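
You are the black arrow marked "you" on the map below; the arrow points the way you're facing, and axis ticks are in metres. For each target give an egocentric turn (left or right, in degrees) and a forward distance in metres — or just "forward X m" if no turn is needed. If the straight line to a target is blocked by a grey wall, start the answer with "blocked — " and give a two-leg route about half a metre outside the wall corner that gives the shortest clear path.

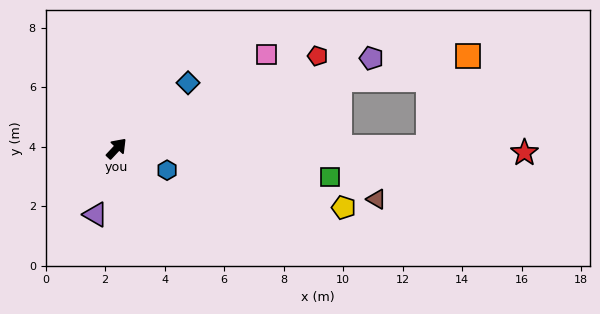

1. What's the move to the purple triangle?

turn right 155°, forward 2.3 m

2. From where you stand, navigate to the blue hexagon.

turn right 70°, forward 1.8 m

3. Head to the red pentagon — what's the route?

turn right 22°, forward 7.4 m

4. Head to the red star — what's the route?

turn right 47°, forward 13.7 m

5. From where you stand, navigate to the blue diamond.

turn right 4°, forward 3.3 m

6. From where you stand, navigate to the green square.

turn right 55°, forward 7.2 m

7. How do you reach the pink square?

turn right 15°, forward 5.9 m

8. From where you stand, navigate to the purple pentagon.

turn right 27°, forward 9.1 m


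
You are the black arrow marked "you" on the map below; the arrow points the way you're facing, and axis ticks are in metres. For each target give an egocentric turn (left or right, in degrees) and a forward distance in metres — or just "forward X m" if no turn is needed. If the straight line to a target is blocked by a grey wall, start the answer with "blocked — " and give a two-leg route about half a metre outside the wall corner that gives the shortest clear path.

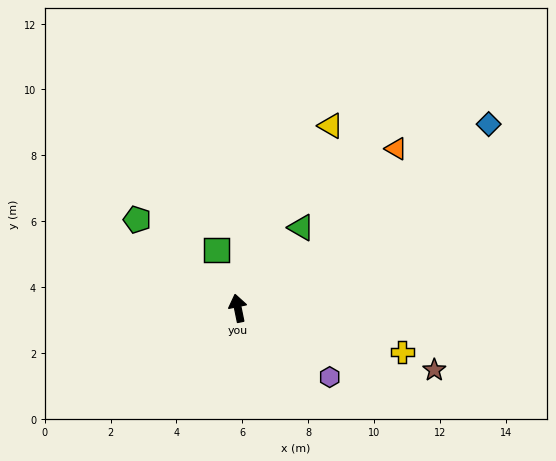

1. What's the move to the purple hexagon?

turn right 138°, forward 3.5 m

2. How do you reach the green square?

turn left 9°, forward 1.9 m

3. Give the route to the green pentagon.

turn left 37°, forward 4.1 m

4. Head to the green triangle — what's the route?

turn right 50°, forward 3.1 m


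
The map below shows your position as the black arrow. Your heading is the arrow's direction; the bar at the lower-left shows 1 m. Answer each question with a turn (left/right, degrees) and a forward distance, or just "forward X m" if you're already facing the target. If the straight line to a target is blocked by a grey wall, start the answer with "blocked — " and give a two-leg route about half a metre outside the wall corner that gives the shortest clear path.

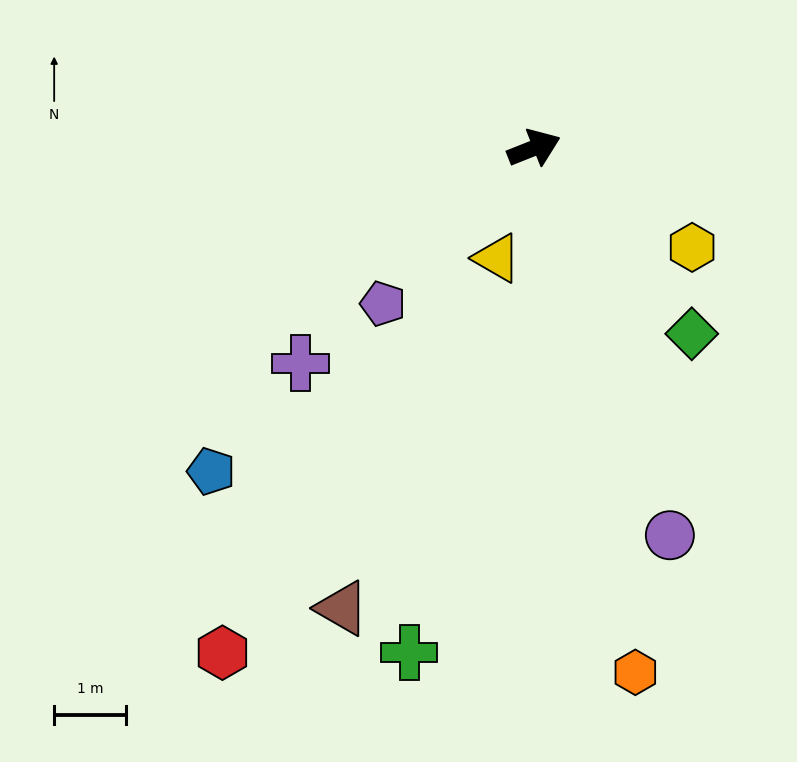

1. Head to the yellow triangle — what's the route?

turn right 130°, forward 1.6 m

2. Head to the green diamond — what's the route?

turn right 71°, forward 3.4 m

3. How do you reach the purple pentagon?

turn right 156°, forward 3.0 m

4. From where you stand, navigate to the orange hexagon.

turn right 101°, forward 7.4 m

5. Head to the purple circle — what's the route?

turn right 92°, forward 5.7 m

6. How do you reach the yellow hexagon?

turn right 54°, forward 2.6 m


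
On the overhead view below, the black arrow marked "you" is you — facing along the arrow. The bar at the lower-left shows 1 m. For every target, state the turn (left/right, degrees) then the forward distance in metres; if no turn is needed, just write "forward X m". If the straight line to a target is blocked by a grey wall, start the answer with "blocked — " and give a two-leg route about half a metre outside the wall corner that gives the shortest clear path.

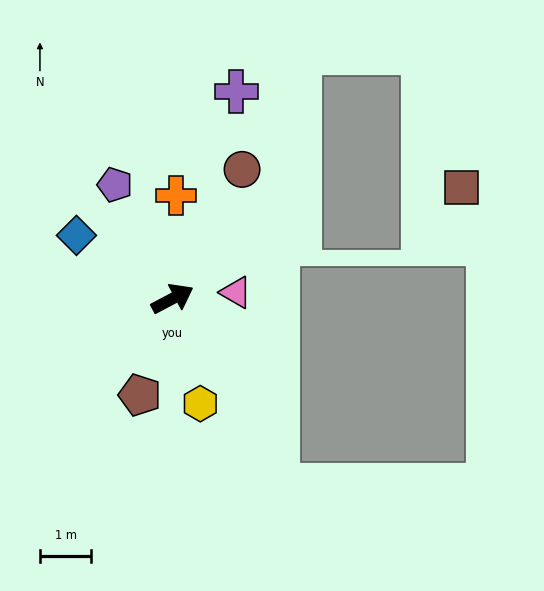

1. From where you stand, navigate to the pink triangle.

turn right 22°, forward 1.2 m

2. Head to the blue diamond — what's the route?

turn left 119°, forward 2.2 m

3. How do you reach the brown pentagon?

turn right 137°, forward 2.0 m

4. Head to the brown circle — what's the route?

turn left 34°, forward 2.9 m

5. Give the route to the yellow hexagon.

turn right 103°, forward 2.1 m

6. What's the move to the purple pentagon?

turn left 89°, forward 2.5 m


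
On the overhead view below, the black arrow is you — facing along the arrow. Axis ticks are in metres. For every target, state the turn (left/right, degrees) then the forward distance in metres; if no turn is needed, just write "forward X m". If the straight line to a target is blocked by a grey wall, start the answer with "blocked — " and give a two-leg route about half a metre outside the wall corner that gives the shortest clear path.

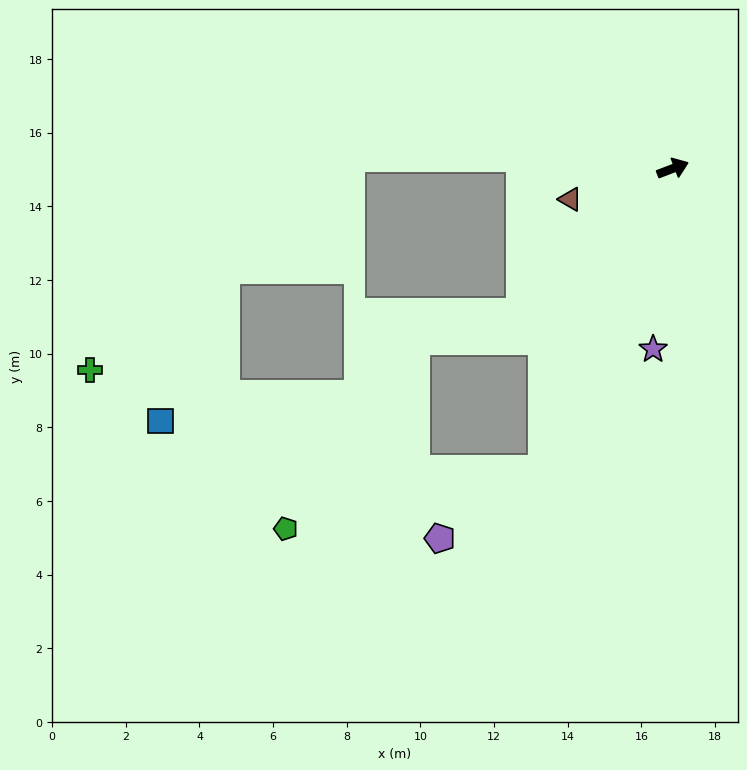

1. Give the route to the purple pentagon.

blocked — turn right 134°, forward 8.9 m, then turn right 34°, forward 3.4 m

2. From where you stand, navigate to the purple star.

turn right 117°, forward 4.9 m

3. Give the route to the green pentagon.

blocked — turn right 134°, forward 8.9 m, then turn right 54°, forward 7.2 m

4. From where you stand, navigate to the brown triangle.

turn left 176°, forward 2.9 m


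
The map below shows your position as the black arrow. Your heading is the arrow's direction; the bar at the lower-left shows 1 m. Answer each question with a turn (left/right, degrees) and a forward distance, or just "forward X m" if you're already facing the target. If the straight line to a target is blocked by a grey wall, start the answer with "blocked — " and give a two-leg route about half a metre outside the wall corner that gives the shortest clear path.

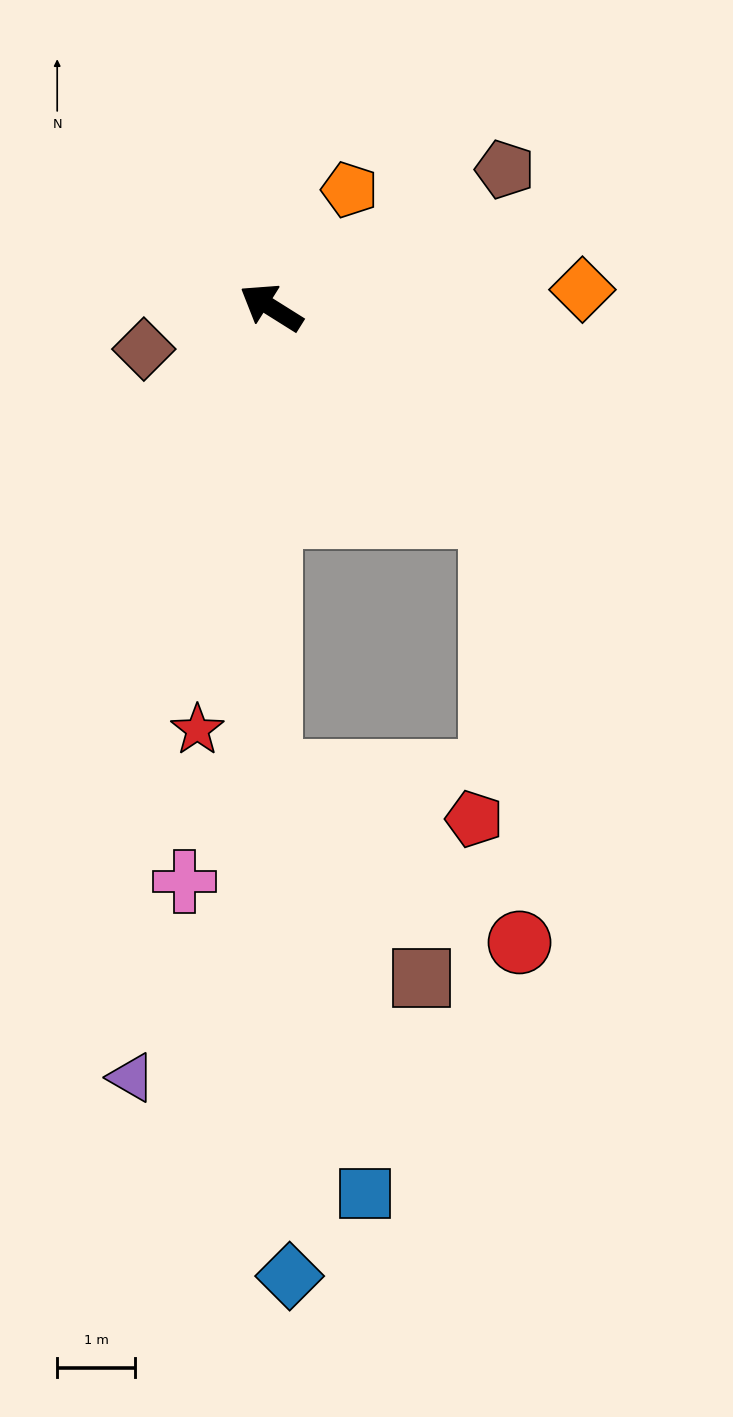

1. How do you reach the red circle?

blocked — turn left 122°, forward 6.0 m, then turn left 56°, forward 3.9 m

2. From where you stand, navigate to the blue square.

blocked — turn left 122°, forward 6.0 m, then turn left 13°, forward 5.5 m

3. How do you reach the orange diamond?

turn right 145°, forward 4.0 m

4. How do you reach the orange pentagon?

turn right 92°, forward 1.8 m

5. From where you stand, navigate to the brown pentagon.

turn right 117°, forward 3.5 m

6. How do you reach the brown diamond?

turn left 50°, forward 1.7 m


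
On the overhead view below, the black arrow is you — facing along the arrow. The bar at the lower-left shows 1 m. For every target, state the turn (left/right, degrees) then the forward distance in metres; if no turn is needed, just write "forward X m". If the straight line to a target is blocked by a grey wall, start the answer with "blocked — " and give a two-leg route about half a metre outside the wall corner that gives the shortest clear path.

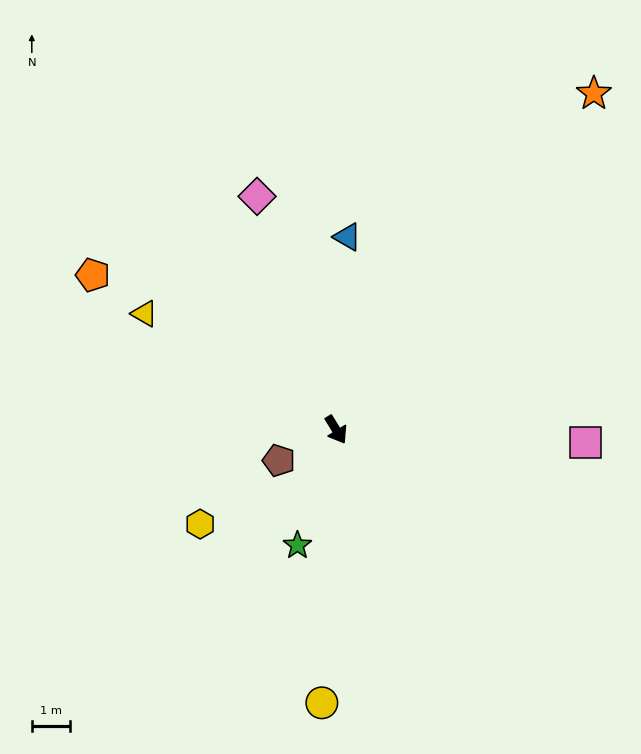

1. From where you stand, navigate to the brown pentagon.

turn right 93°, forward 1.7 m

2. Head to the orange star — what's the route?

turn left 111°, forward 11.2 m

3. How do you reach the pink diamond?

turn left 167°, forward 6.5 m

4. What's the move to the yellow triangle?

turn right 153°, forward 5.9 m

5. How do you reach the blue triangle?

turn left 145°, forward 5.1 m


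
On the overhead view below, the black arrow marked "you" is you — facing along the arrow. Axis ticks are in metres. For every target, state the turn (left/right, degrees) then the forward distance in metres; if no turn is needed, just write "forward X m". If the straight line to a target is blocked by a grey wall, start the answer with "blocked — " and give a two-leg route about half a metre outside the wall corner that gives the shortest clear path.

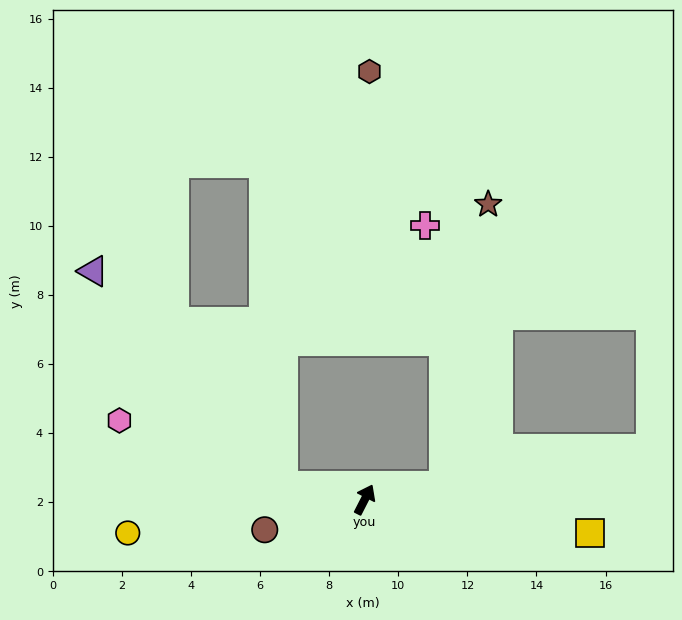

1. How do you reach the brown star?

blocked — turn right 53°, forward 2.3 m, then turn left 71°, forward 8.2 m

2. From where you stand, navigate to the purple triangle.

blocked — turn left 107°, forward 2.4 m, then turn right 38°, forward 8.3 m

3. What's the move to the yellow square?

turn right 71°, forward 6.6 m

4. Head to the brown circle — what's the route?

turn left 134°, forward 3.0 m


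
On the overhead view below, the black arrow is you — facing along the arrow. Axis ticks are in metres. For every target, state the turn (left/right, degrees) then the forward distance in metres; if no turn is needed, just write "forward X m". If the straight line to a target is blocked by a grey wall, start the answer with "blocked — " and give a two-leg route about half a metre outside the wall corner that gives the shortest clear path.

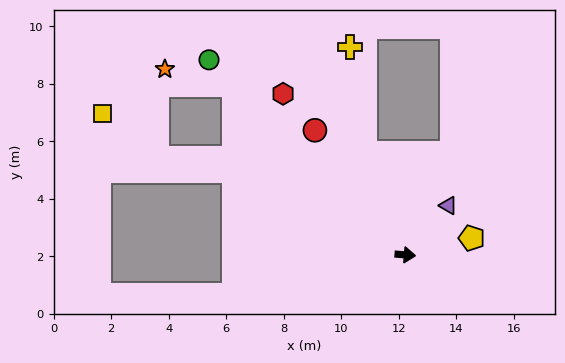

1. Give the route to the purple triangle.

turn left 54°, forward 2.3 m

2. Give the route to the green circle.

turn left 140°, forward 9.6 m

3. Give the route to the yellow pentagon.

turn left 19°, forward 2.4 m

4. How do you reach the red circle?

turn left 131°, forward 5.4 m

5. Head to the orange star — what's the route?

blocked — turn left 140°, forward 8.4 m, then turn left 32°, forward 2.4 m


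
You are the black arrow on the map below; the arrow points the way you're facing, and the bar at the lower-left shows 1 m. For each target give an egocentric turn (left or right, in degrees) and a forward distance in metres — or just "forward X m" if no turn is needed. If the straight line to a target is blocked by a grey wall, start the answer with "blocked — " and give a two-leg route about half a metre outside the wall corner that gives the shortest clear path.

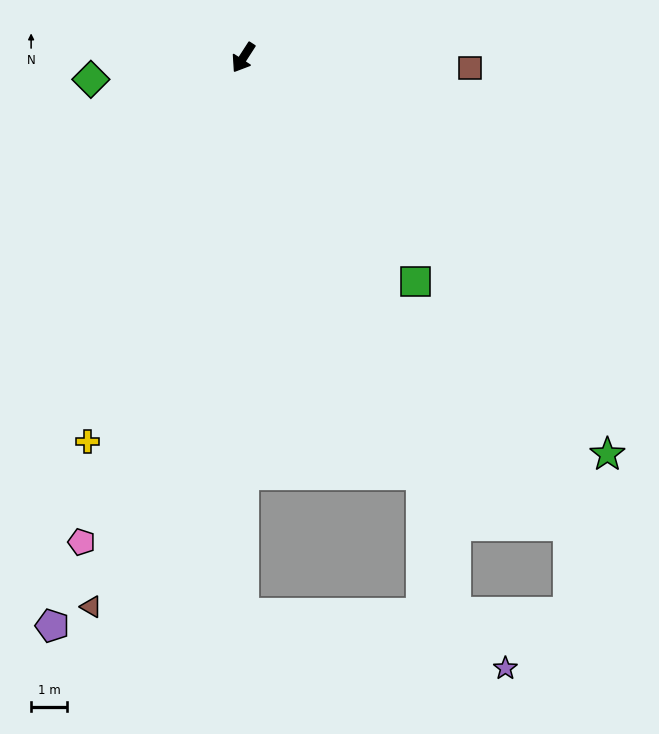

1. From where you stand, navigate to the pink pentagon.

turn left 14°, forward 14.1 m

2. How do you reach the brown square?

turn left 120°, forward 6.3 m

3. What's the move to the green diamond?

turn right 49°, forward 4.2 m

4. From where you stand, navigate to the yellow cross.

turn left 11°, forward 11.4 m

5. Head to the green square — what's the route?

turn left 70°, forward 7.8 m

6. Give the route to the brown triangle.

turn left 17°, forward 15.7 m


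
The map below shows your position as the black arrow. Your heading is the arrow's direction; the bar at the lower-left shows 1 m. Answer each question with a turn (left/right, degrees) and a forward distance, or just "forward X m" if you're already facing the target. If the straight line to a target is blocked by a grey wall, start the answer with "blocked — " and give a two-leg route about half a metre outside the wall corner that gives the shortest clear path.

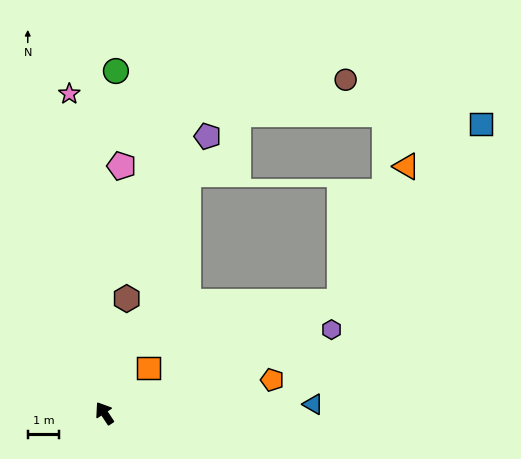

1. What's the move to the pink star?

turn right 27°, forward 10.3 m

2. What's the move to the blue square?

blocked — turn right 98°, forward 8.3 m, then turn left 26°, forward 7.2 m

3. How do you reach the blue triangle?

turn right 121°, forward 6.7 m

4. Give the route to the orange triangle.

blocked — turn right 98°, forward 8.3 m, then turn left 38°, forward 4.8 m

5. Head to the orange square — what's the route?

turn right 78°, forward 2.0 m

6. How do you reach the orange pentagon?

turn right 112°, forward 5.5 m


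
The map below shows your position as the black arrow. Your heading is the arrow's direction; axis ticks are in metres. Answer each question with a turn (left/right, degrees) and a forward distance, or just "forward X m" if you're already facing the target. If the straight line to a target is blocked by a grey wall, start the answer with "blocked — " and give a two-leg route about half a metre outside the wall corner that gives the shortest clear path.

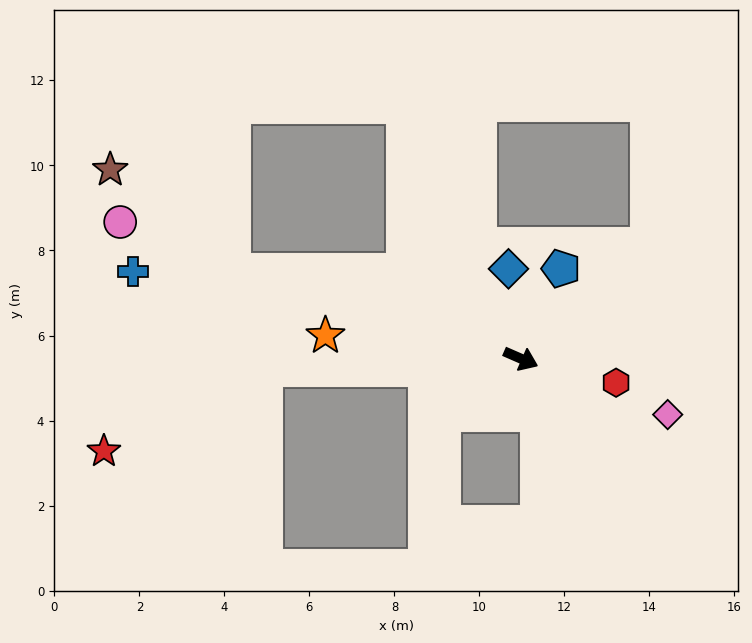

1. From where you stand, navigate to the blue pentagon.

turn left 90°, forward 2.3 m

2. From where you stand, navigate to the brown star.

blocked — turn right 173°, forward 7.1 m, then turn right 23°, forward 3.7 m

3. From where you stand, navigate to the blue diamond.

turn left 121°, forward 2.1 m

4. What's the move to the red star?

blocked — turn right 154°, forward 6.0 m, then turn left 25°, forward 4.3 m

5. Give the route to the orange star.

turn right 163°, forward 4.6 m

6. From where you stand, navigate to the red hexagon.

turn left 9°, forward 2.3 m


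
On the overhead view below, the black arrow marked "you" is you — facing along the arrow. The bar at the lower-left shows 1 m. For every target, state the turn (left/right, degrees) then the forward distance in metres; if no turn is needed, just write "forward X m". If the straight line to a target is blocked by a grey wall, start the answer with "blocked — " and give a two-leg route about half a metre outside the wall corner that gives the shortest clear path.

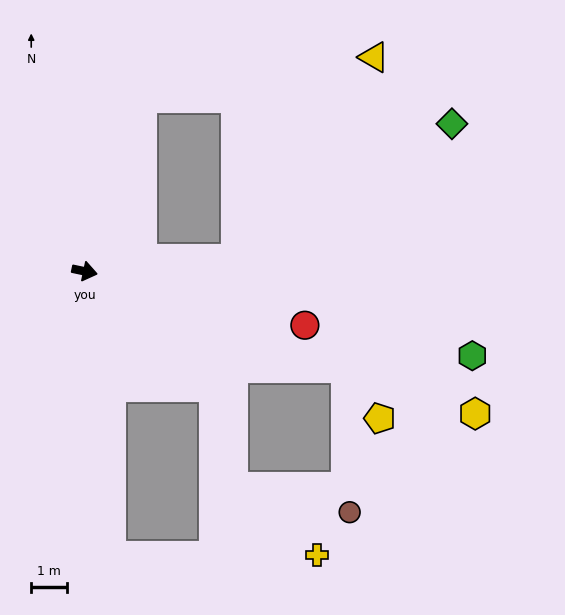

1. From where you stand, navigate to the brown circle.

blocked — turn right 8°, forward 7.8 m, then turn right 68°, forward 4.1 m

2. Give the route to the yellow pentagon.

blocked — turn right 8°, forward 7.8 m, then turn right 36°, forward 1.7 m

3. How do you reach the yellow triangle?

blocked — turn left 16°, forward 4.3 m, then turn left 52°, forward 6.9 m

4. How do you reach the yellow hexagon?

turn right 8°, forward 11.7 m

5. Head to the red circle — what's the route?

forward 6.4 m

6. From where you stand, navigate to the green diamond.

blocked — turn left 16°, forward 4.3 m, then turn left 28°, forward 7.2 m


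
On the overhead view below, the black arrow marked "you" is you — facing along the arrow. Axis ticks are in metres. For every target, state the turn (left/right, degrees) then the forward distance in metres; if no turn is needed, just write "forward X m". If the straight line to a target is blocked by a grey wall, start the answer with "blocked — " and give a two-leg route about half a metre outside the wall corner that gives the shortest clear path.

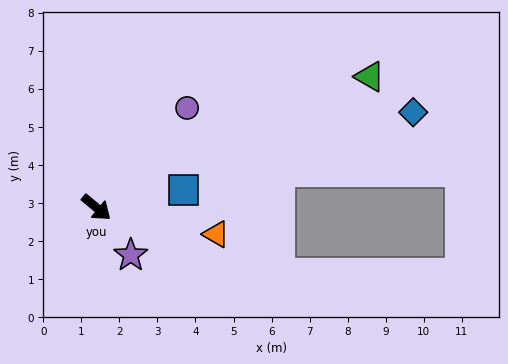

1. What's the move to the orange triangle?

turn left 27°, forward 3.2 m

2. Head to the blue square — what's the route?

turn left 51°, forward 2.3 m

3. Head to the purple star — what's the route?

turn right 15°, forward 1.5 m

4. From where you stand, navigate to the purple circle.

turn left 87°, forward 3.5 m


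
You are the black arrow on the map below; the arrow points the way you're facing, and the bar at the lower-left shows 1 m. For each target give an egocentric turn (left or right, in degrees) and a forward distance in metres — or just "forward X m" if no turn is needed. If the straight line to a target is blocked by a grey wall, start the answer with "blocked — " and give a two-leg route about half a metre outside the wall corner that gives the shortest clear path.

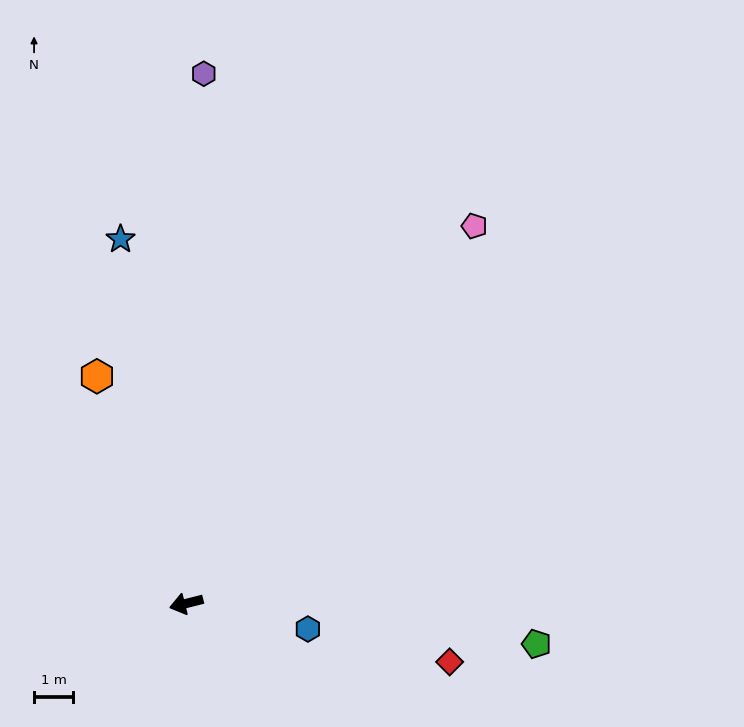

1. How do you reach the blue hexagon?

turn left 154°, forward 3.2 m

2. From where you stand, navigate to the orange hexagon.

turn right 83°, forward 6.3 m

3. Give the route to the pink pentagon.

turn right 142°, forward 12.2 m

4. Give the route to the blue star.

turn right 94°, forward 9.5 m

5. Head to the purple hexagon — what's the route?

turn right 106°, forward 13.6 m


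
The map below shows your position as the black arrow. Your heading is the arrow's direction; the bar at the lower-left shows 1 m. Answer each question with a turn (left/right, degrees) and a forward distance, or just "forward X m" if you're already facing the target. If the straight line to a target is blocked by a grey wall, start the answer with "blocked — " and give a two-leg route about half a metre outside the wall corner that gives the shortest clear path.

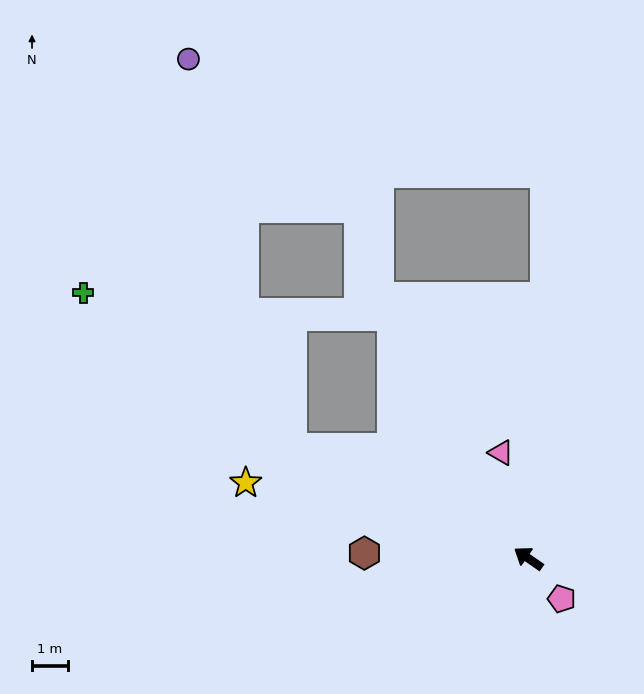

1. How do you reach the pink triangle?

turn right 41°, forward 3.0 m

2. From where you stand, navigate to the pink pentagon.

turn left 164°, forward 1.5 m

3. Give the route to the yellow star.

turn left 20°, forward 8.1 m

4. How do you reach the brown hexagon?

turn left 33°, forward 4.6 m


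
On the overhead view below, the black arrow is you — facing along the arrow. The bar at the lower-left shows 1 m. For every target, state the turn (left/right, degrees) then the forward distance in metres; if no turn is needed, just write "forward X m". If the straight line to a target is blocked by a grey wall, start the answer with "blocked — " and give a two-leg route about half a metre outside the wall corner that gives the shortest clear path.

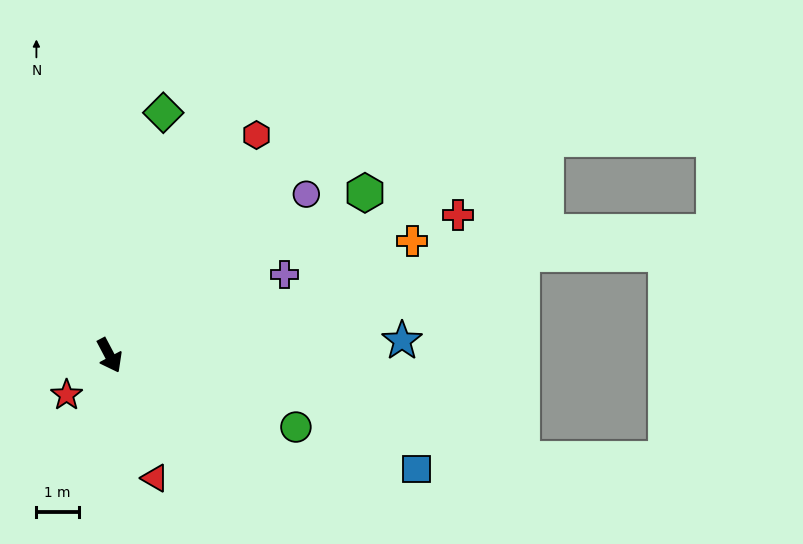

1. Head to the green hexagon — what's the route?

turn left 95°, forward 7.1 m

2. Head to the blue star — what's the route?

turn left 65°, forward 6.9 m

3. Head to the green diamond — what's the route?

turn left 140°, forward 5.9 m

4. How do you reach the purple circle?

turn left 101°, forward 6.0 m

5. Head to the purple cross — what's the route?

turn left 87°, forward 4.5 m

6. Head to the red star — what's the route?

turn right 75°, forward 1.4 m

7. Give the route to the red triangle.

turn right 7°, forward 3.1 m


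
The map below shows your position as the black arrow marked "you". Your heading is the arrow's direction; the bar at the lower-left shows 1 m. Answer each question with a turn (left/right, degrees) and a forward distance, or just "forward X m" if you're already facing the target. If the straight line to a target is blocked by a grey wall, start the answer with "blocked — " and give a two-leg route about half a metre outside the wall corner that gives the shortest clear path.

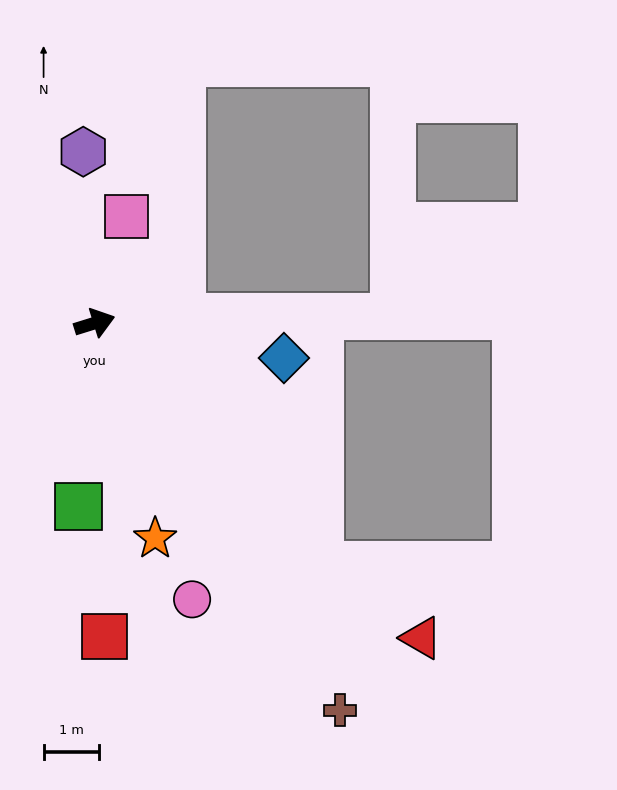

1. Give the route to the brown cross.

turn right 75°, forward 8.3 m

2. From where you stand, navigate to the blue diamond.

turn right 28°, forward 3.5 m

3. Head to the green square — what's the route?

turn right 112°, forward 3.3 m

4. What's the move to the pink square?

turn left 56°, forward 2.0 m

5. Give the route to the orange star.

turn right 92°, forward 4.0 m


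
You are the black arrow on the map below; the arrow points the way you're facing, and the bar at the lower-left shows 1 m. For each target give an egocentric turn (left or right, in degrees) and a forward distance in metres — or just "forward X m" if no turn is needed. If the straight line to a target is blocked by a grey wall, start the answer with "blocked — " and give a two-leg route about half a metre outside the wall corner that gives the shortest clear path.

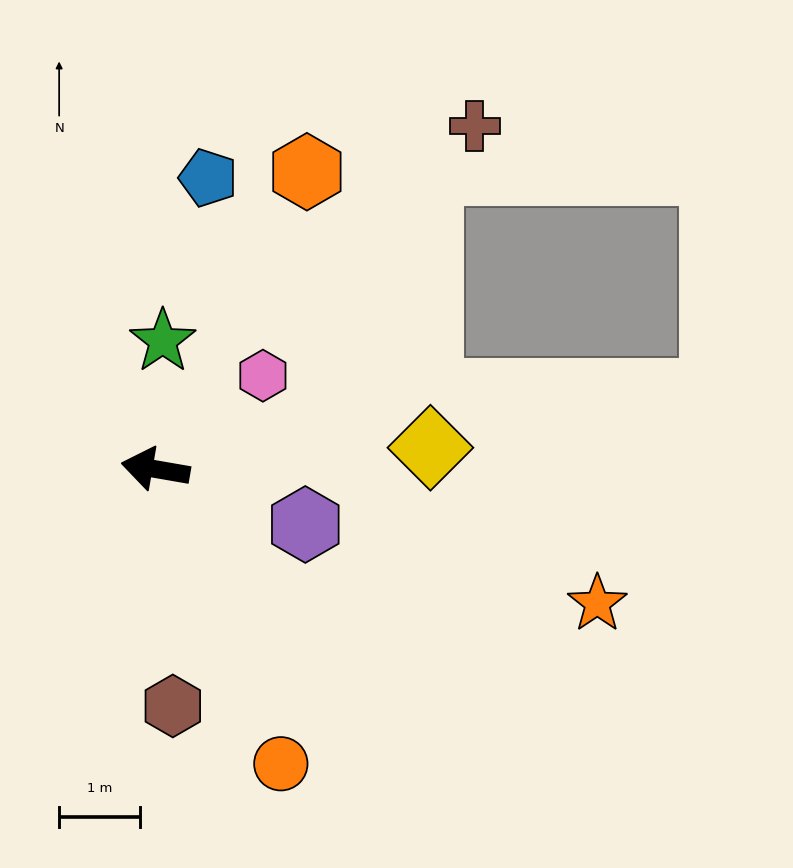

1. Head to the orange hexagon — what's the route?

turn right 107°, forward 4.1 m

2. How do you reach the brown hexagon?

turn left 104°, forward 2.9 m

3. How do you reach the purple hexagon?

turn left 170°, forward 2.0 m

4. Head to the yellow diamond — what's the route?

turn right 166°, forward 3.4 m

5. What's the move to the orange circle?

turn left 123°, forward 3.9 m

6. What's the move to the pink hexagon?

turn right 129°, forward 1.8 m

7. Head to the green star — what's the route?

turn right 83°, forward 1.6 m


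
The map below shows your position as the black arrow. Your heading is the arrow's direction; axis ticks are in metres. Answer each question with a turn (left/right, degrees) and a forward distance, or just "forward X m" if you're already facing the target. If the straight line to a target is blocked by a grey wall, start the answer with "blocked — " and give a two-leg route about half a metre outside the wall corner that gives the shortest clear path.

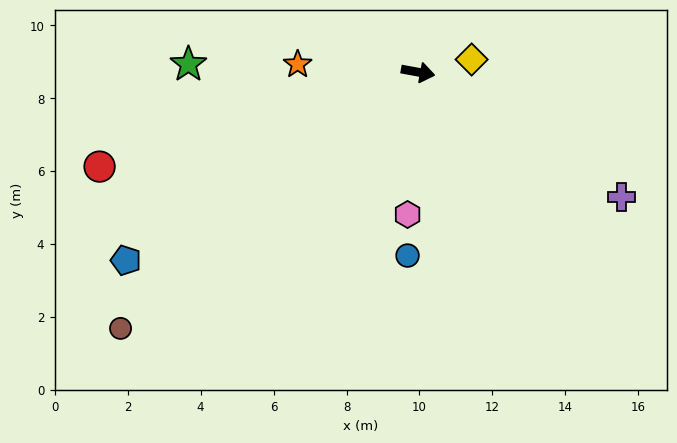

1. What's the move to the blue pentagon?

turn right 137°, forward 9.5 m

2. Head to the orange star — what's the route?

turn right 173°, forward 3.3 m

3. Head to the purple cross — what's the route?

turn right 21°, forward 6.5 m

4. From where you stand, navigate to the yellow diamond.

turn left 24°, forward 1.5 m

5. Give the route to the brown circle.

turn right 129°, forward 10.8 m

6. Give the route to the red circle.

turn right 153°, forward 9.1 m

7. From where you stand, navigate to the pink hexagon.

turn right 84°, forward 3.9 m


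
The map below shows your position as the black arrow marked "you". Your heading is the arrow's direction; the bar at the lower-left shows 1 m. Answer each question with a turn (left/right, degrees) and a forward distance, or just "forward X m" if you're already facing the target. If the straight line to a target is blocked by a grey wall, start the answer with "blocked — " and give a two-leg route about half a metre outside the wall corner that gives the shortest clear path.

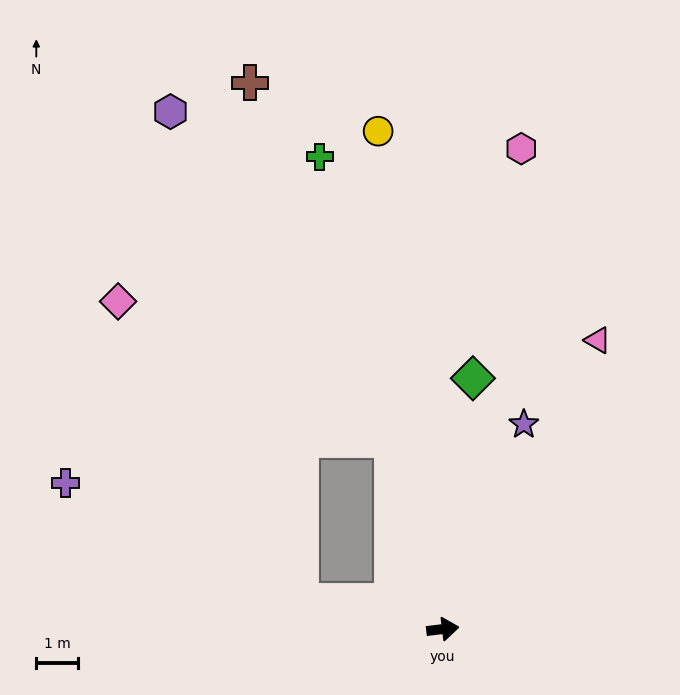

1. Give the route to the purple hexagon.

blocked — turn left 98°, forward 4.7 m, then turn left 19°, forward 9.4 m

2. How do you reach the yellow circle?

turn left 90°, forward 12.0 m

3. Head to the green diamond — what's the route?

turn left 76°, forward 6.0 m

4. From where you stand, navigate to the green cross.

turn left 98°, forward 11.6 m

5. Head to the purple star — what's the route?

turn left 61°, forward 5.2 m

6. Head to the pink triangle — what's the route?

turn left 55°, forward 7.8 m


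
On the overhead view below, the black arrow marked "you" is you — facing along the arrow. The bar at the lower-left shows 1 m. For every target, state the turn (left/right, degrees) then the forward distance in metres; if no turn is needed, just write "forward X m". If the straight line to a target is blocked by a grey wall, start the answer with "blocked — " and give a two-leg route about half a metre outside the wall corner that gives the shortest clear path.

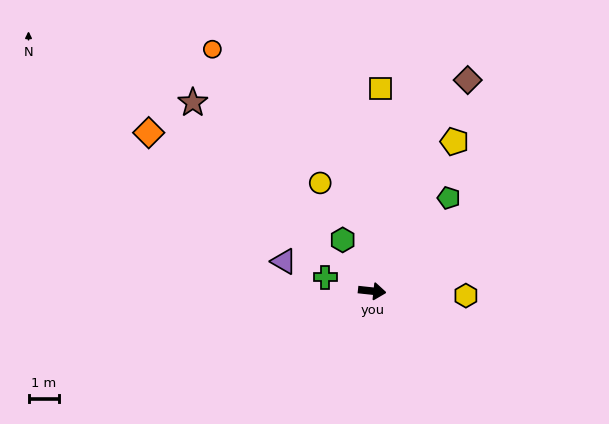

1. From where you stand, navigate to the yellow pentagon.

turn left 67°, forward 5.7 m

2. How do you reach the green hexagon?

turn left 126°, forward 2.0 m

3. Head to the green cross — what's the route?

turn left 170°, forward 1.6 m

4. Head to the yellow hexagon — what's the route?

turn left 3°, forward 3.1 m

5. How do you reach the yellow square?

turn left 94°, forward 6.7 m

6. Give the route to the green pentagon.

turn left 57°, forward 4.0 m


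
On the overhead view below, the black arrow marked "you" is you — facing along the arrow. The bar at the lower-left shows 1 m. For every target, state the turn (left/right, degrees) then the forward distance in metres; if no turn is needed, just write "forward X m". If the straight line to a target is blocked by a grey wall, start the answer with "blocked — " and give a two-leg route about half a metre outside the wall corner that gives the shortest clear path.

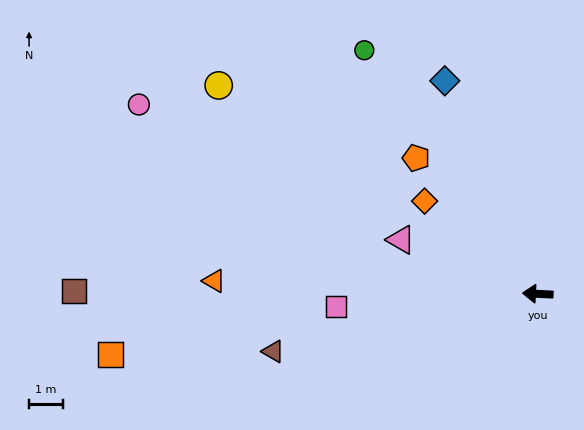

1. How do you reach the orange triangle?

forward 9.6 m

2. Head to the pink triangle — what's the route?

turn right 19°, forward 4.4 m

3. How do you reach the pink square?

turn left 6°, forward 6.0 m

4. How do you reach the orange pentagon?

turn right 45°, forward 5.4 m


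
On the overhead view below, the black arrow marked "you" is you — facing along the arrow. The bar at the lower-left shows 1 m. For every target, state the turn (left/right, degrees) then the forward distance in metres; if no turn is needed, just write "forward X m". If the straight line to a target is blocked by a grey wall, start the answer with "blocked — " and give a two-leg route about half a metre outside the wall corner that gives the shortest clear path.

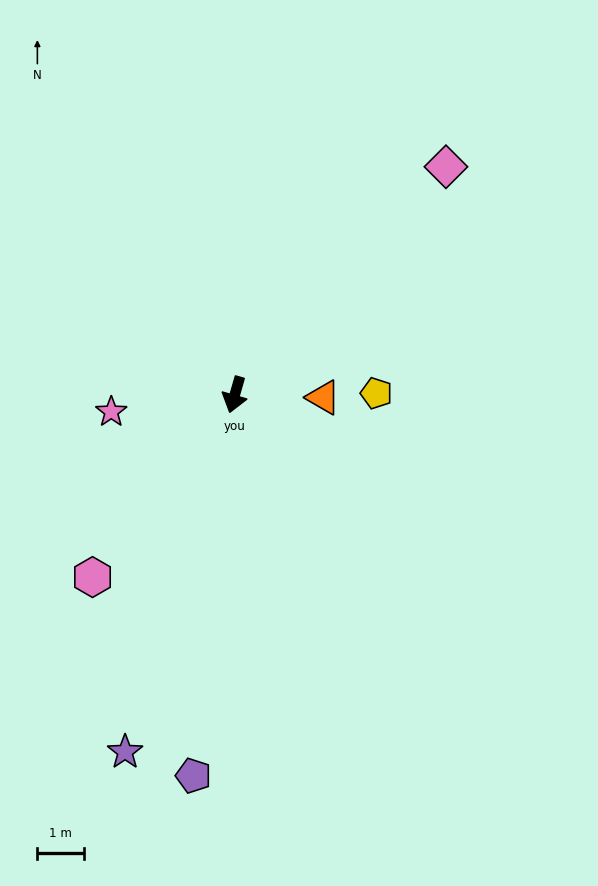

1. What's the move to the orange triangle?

turn left 104°, forward 1.9 m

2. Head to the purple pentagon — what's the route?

turn left 10°, forward 8.3 m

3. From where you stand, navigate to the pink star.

turn right 66°, forward 2.7 m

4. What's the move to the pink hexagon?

turn right 22°, forward 5.0 m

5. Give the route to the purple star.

forward 8.1 m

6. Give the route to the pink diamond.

turn left 153°, forward 6.7 m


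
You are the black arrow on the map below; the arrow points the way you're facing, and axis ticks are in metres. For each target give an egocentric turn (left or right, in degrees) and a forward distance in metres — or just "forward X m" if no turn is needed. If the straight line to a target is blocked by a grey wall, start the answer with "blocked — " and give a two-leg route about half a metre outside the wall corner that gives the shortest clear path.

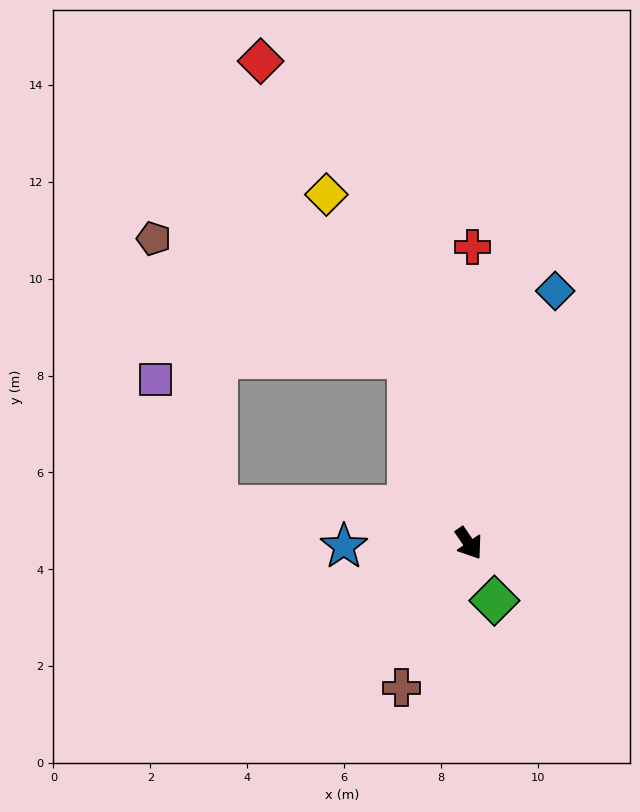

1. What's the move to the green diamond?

turn right 10°, forward 1.3 m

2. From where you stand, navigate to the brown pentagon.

blocked — turn left 164°, forward 4.0 m, then turn left 46°, forward 5.8 m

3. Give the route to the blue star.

turn right 123°, forward 2.6 m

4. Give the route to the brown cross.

turn right 60°, forward 3.3 m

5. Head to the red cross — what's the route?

turn left 145°, forward 6.1 m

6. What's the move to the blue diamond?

turn left 127°, forward 5.5 m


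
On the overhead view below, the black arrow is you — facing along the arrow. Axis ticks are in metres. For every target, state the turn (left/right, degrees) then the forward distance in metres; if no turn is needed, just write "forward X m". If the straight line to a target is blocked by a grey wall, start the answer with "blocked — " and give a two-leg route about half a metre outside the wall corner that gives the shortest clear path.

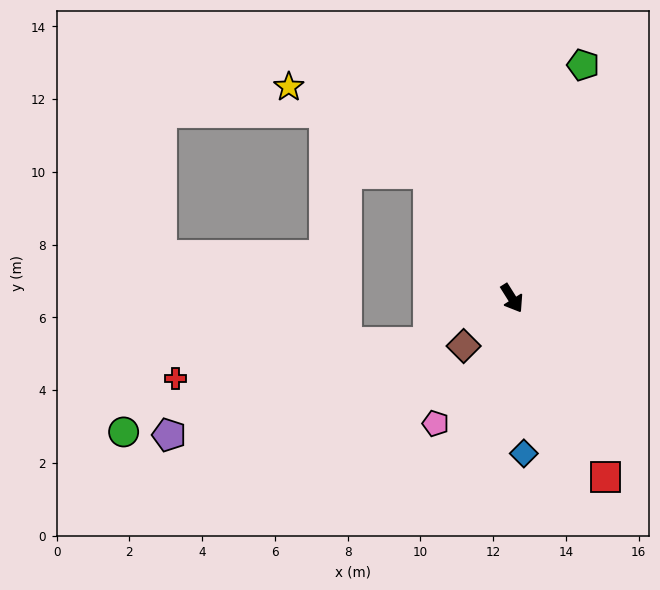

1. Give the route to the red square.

turn right 4°, forward 5.5 m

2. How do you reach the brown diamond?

turn right 78°, forward 1.9 m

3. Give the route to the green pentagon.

turn left 131°, forward 6.7 m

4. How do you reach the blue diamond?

turn right 28°, forward 4.3 m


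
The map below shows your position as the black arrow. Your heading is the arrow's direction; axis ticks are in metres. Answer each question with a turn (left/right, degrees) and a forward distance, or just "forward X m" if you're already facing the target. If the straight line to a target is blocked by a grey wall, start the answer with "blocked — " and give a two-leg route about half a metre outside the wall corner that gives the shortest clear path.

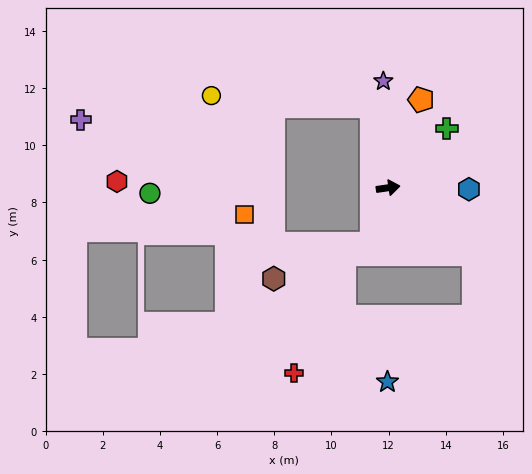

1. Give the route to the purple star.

turn left 84°, forward 3.7 m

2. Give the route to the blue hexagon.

turn right 9°, forward 2.8 m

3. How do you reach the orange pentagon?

turn left 61°, forward 3.3 m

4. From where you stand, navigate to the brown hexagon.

blocked — turn right 115°, forward 2.0 m, then turn right 54°, forward 3.6 m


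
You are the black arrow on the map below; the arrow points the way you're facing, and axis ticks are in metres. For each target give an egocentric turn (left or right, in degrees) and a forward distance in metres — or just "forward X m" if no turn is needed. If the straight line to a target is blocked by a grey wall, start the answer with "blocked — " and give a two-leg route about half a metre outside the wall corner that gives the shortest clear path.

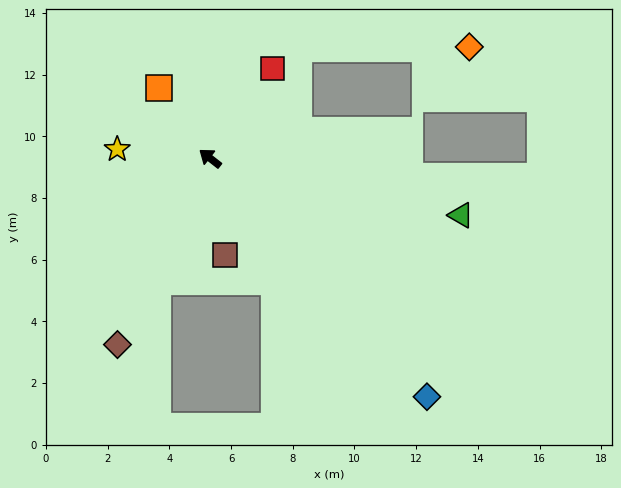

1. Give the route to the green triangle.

turn right 155°, forward 8.3 m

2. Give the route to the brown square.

turn left 137°, forward 3.2 m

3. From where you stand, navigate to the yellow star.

turn left 32°, forward 3.0 m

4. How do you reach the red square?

turn right 87°, forward 3.5 m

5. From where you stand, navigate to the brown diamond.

turn left 102°, forward 6.7 m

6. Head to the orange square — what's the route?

turn right 16°, forward 2.8 m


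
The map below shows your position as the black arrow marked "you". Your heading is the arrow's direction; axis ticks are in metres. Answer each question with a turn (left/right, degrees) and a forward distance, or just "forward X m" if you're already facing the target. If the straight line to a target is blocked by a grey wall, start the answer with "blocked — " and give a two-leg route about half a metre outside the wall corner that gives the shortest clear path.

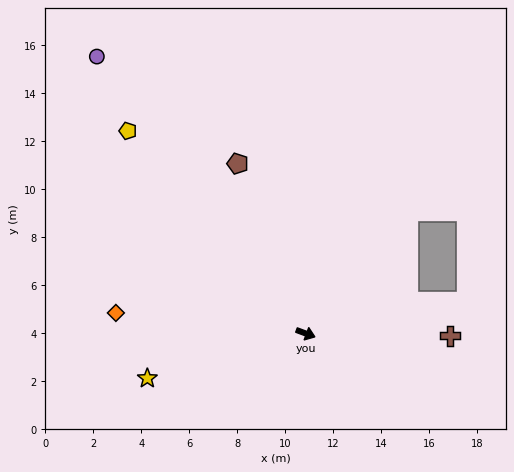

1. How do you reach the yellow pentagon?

turn left 152°, forward 11.2 m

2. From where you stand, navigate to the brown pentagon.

turn left 132°, forward 7.6 m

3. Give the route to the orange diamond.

turn right 166°, forward 8.0 m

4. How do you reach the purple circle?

turn left 147°, forward 14.5 m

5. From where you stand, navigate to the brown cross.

turn left 20°, forward 6.0 m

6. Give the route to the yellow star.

turn right 144°, forward 6.9 m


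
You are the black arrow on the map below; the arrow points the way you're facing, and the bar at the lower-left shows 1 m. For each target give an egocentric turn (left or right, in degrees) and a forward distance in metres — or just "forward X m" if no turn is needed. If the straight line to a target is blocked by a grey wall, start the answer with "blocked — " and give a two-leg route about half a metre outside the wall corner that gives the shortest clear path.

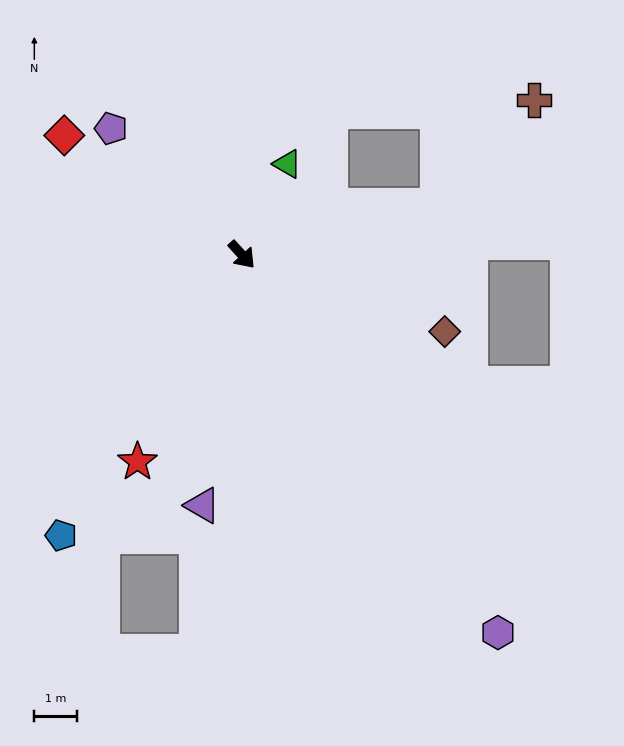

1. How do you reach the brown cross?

blocked — turn left 62°, forward 4.8 m, then turn left 33°, forward 3.4 m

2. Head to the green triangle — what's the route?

turn left 111°, forward 2.4 m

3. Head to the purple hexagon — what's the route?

turn right 8°, forward 10.8 m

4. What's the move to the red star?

turn right 69°, forward 5.5 m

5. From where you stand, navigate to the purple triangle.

turn right 51°, forward 6.0 m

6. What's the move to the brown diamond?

turn left 27°, forward 5.1 m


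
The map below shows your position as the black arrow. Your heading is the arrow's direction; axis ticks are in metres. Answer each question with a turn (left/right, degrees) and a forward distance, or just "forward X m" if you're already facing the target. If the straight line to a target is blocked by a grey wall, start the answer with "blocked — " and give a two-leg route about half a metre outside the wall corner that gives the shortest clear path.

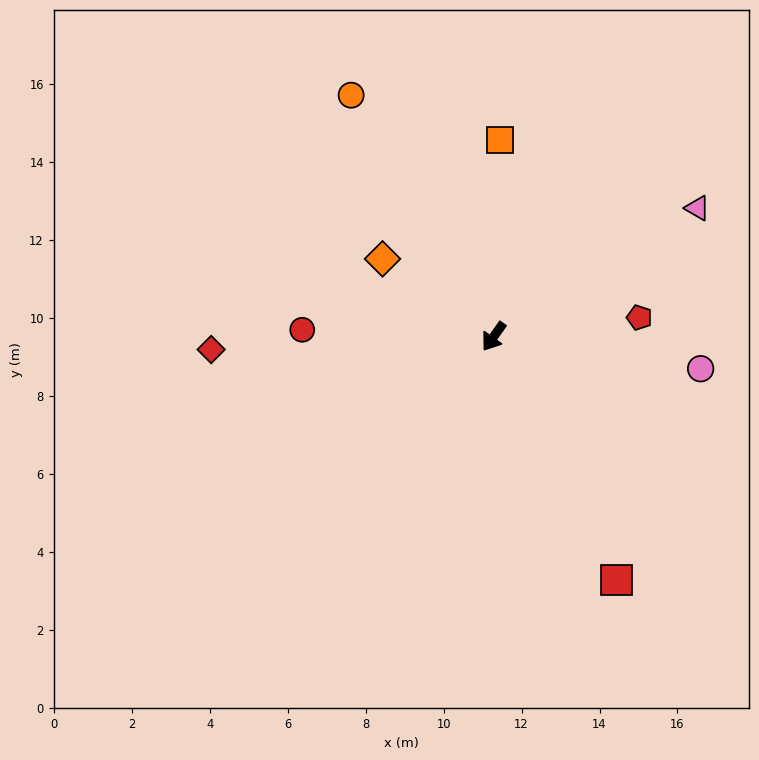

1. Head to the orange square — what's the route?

turn right 146°, forward 5.0 m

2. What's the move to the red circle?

turn right 57°, forward 4.9 m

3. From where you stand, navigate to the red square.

turn left 62°, forward 7.0 m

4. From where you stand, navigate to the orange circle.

turn right 114°, forward 7.2 m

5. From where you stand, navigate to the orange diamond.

turn right 89°, forward 3.5 m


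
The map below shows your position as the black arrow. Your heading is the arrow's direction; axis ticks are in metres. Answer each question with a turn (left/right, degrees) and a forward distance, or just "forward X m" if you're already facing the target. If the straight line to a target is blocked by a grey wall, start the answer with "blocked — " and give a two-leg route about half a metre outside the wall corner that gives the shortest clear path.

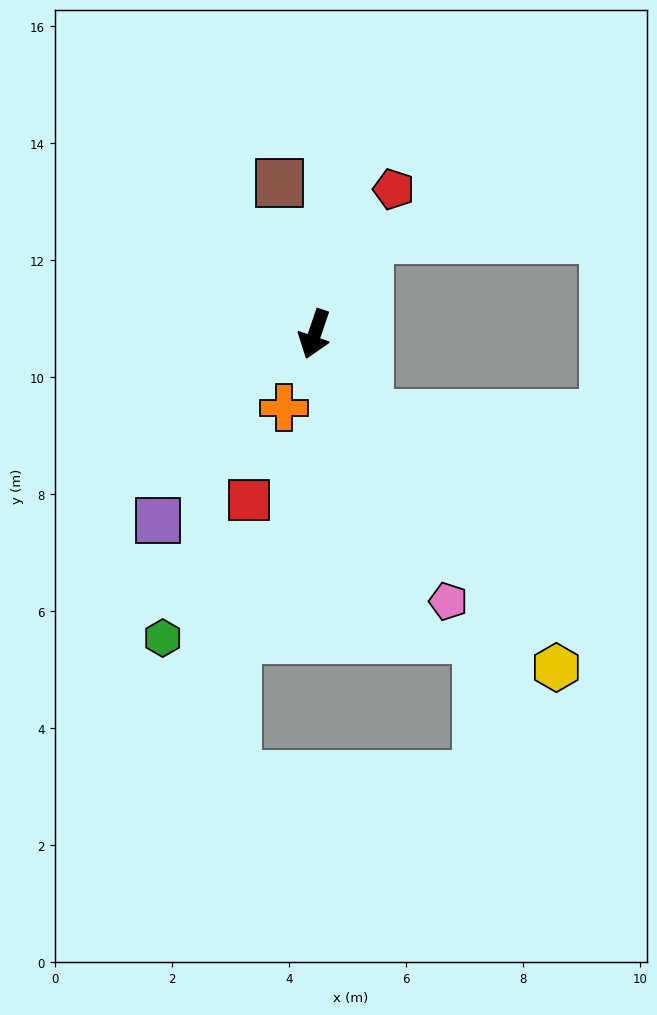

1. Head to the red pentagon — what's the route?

turn left 170°, forward 2.8 m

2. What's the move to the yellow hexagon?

turn left 55°, forward 7.0 m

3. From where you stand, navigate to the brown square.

turn right 148°, forward 2.7 m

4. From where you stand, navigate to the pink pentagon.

turn left 45°, forward 5.1 m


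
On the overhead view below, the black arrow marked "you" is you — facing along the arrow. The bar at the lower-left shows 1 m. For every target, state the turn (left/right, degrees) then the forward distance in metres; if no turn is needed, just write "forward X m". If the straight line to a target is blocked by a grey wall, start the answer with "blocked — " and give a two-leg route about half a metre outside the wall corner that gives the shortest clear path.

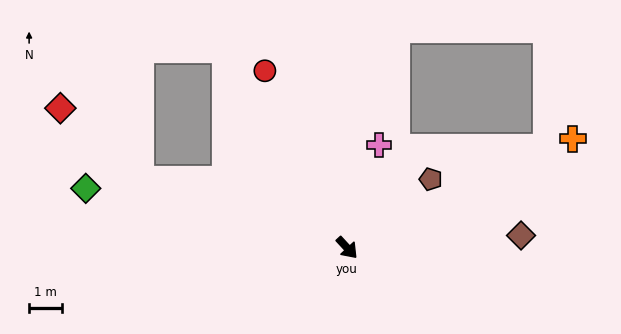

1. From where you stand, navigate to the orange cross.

turn left 73°, forward 7.6 m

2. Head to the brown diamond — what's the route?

turn left 51°, forward 5.3 m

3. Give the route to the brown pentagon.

turn left 87°, forward 3.3 m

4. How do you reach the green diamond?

turn right 146°, forward 8.2 m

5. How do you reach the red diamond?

blocked — turn right 151°, forward 6.6 m, then turn right 23°, forward 3.3 m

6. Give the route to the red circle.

turn left 162°, forward 6.0 m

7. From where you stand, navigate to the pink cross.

turn left 120°, forward 3.3 m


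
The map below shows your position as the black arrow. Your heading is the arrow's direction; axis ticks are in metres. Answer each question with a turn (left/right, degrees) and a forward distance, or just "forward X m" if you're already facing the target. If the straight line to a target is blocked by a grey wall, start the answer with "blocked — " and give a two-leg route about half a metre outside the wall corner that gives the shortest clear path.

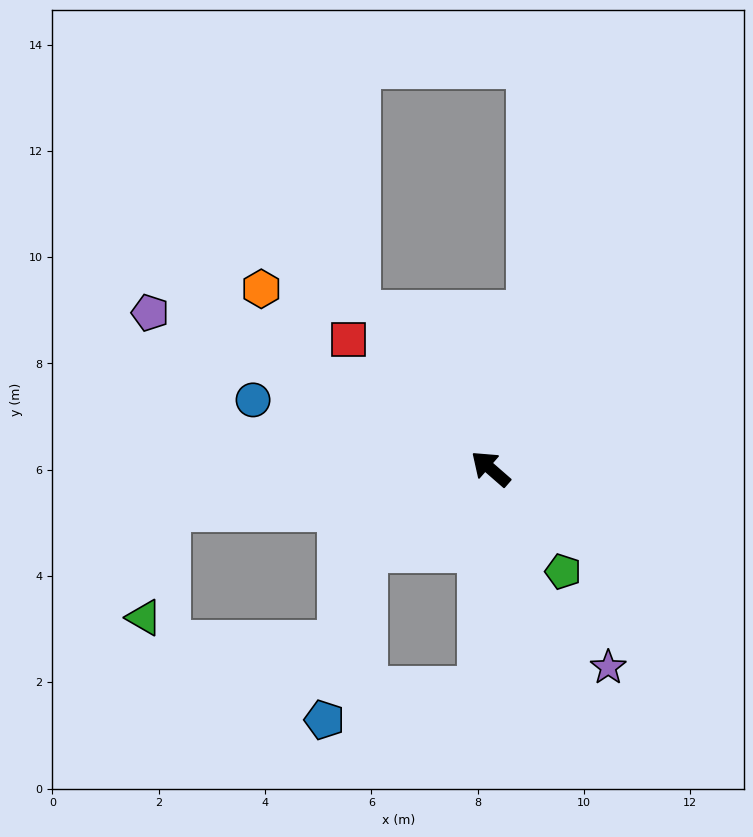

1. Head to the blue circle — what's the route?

turn left 25°, forward 4.7 m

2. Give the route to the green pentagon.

turn left 166°, forward 2.4 m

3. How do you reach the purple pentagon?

turn left 16°, forward 7.0 m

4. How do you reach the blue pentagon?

blocked — turn left 74°, forward 2.8 m, then turn left 44°, forward 3.3 m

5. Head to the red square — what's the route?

forward 3.6 m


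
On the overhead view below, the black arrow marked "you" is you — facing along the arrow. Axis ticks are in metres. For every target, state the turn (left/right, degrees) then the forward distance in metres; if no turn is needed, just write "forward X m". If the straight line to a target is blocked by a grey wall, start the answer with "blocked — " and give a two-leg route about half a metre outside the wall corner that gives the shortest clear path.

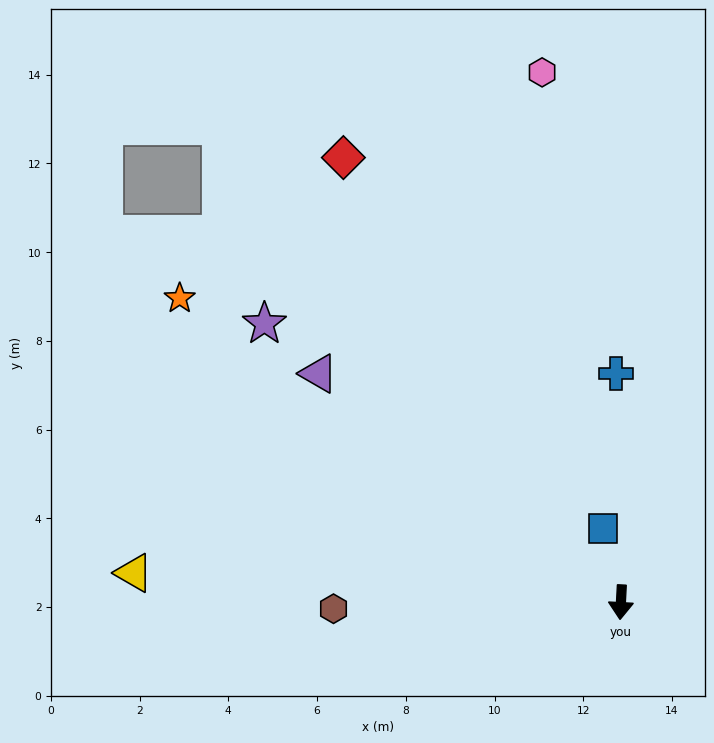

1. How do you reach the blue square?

turn right 163°, forward 1.7 m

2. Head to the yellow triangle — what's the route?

turn right 90°, forward 11.0 m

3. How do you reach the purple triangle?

turn right 124°, forward 8.5 m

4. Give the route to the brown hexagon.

turn right 86°, forward 6.5 m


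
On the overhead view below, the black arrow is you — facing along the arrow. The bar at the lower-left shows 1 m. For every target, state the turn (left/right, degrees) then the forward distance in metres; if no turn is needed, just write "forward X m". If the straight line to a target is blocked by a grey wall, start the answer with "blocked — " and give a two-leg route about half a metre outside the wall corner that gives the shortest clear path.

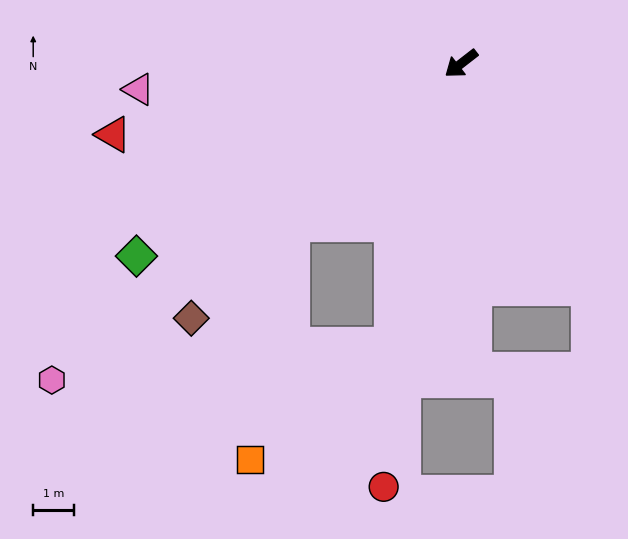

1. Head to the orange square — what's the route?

blocked — turn left 38°, forward 7.1 m, then turn right 36°, forward 4.5 m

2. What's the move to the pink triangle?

turn right 33°, forward 8.0 m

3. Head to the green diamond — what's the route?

turn right 7°, forward 9.3 m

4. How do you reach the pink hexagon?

forward 12.8 m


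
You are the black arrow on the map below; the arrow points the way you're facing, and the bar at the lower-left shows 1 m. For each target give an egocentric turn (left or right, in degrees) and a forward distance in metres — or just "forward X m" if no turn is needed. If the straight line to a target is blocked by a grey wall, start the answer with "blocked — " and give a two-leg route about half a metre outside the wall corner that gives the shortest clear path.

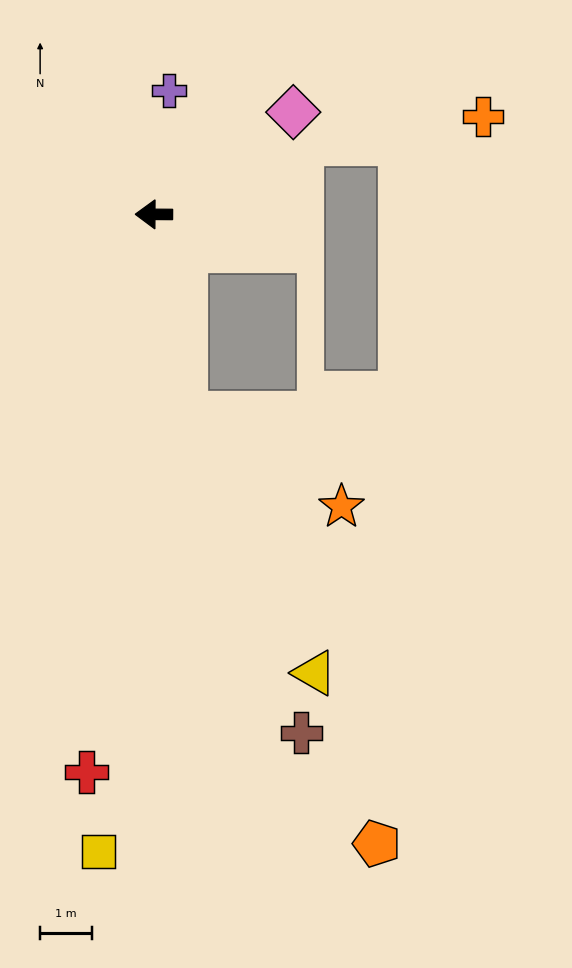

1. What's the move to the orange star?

blocked — turn left 99°, forward 3.9 m, then turn left 50°, forward 3.5 m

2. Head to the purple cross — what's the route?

turn right 97°, forward 2.4 m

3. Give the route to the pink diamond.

turn right 143°, forward 3.3 m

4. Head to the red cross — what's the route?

turn left 83°, forward 10.8 m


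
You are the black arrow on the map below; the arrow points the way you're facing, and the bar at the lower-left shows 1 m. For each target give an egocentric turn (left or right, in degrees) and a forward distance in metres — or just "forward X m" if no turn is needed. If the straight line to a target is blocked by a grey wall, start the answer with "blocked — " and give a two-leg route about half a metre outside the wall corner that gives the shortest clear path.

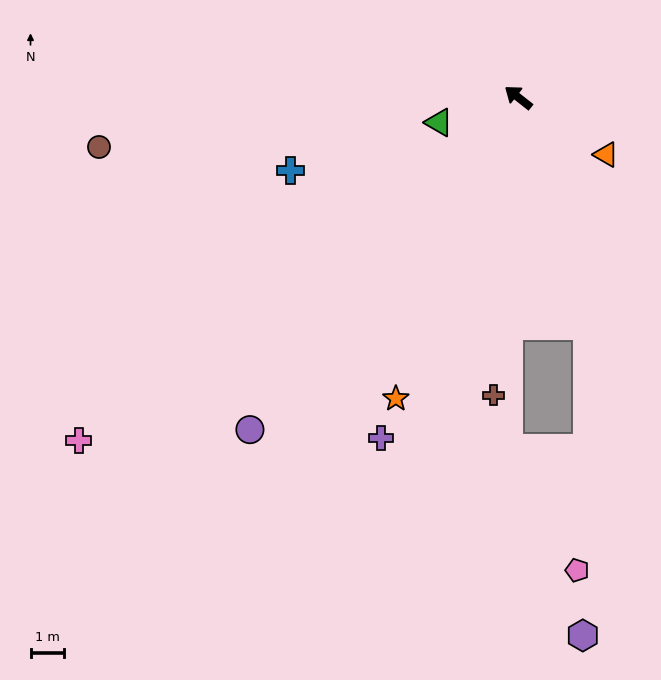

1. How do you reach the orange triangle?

turn right 175°, forward 3.1 m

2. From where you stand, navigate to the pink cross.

turn left 76°, forward 16.6 m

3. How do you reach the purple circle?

turn left 89°, forward 12.7 m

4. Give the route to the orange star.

turn left 106°, forward 9.7 m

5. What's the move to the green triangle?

turn left 56°, forward 2.5 m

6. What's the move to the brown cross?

turn left 123°, forward 8.9 m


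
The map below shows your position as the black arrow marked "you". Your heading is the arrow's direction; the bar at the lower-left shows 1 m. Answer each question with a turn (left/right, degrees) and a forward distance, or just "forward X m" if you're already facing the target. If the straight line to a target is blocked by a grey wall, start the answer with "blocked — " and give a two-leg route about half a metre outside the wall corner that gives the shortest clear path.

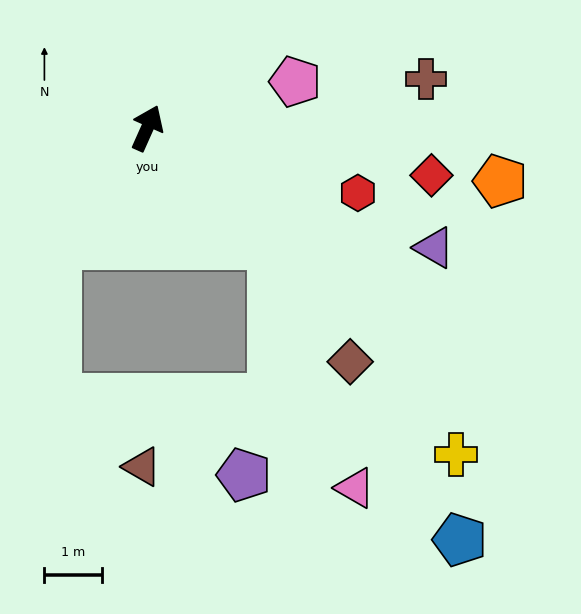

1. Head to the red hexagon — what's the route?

turn right 83°, forward 3.9 m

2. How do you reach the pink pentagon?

turn right 49°, forward 2.7 m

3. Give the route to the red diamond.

turn right 75°, forward 5.0 m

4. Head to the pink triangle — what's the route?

blocked — turn right 109°, forward 3.0 m, then turn right 28°, forward 4.5 m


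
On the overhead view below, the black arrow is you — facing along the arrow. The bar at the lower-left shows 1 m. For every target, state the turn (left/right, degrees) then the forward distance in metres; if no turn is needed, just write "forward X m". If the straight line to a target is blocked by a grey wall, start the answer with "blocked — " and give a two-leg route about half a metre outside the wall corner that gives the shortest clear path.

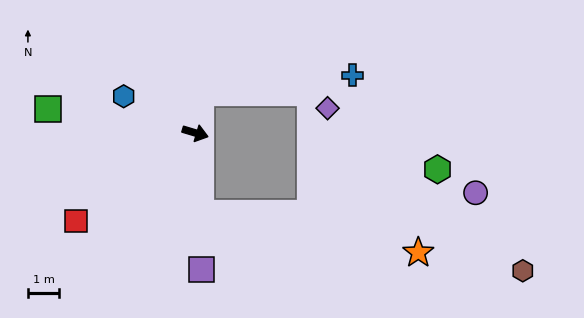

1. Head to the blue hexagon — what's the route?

turn left 170°, forward 2.6 m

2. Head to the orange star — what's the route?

blocked — turn right 70°, forward 2.6 m, then turn left 76°, forward 7.1 m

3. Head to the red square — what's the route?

turn right 127°, forward 4.7 m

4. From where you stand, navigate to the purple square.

turn right 71°, forward 4.4 m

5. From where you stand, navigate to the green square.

turn right 173°, forward 4.8 m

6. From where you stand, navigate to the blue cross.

blocked — turn left 99°, forward 1.3 m, then turn right 76°, forward 4.9 m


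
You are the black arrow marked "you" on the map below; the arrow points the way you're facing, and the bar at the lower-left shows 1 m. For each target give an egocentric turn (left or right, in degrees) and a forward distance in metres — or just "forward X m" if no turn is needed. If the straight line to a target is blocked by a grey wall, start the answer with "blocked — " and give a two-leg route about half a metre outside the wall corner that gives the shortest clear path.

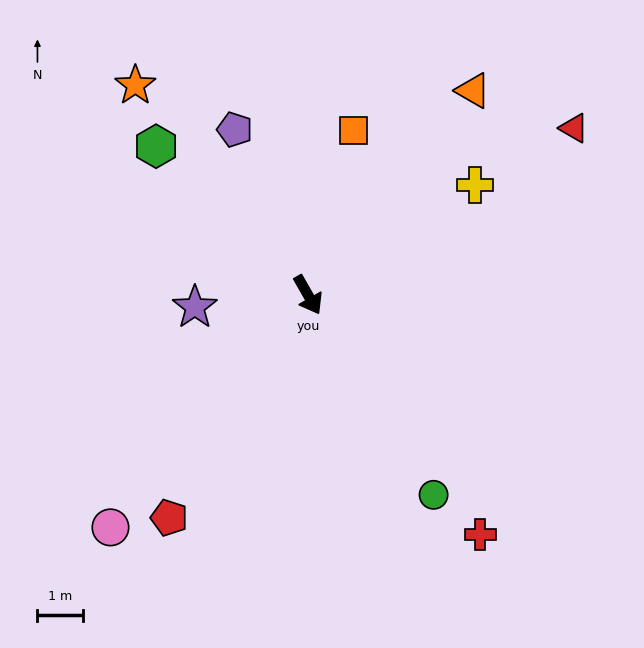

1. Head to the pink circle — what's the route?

turn right 70°, forward 6.7 m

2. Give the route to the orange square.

turn left 135°, forward 3.7 m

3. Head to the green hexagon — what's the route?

turn right 164°, forward 4.7 m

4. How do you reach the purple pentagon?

turn left 174°, forward 4.0 m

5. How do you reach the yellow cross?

turn left 94°, forward 4.4 m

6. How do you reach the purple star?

turn right 114°, forward 2.5 m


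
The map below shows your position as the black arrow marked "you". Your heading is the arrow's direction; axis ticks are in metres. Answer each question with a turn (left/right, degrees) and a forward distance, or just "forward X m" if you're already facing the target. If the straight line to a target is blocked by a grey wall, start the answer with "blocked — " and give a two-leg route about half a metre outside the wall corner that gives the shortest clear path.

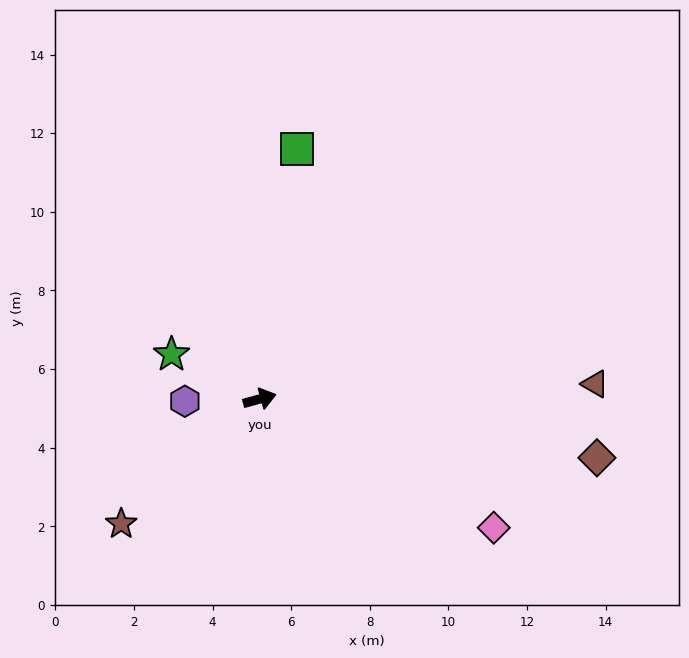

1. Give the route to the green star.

turn left 138°, forward 2.5 m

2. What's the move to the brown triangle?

turn right 13°, forward 8.5 m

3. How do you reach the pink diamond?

turn right 44°, forward 6.8 m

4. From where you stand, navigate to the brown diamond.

turn right 25°, forward 8.7 m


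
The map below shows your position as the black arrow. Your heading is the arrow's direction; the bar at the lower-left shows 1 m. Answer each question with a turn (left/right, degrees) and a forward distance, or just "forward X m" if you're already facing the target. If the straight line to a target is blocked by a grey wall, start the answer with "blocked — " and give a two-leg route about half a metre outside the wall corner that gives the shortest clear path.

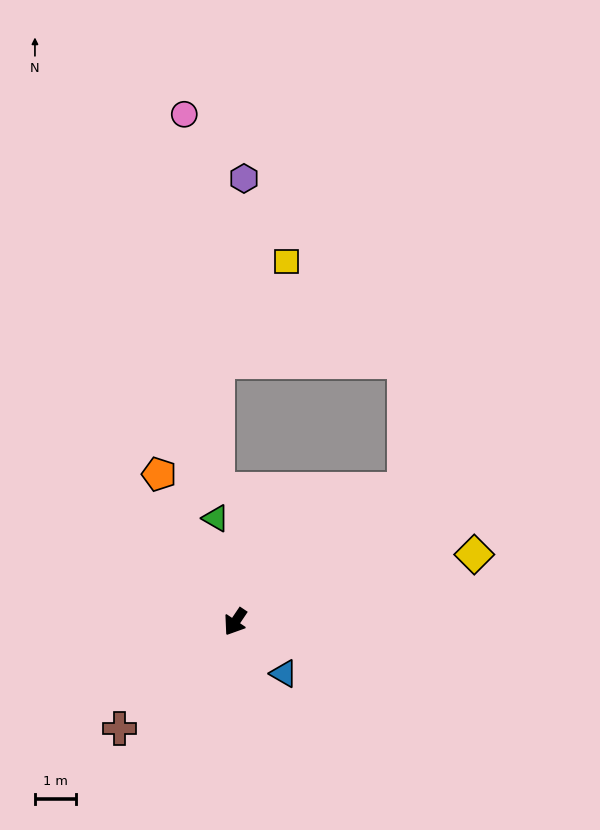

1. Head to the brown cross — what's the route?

turn right 13°, forward 3.8 m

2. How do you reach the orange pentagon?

turn right 119°, forward 4.0 m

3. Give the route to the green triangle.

turn right 135°, forward 2.6 m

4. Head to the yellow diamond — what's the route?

turn left 140°, forward 6.0 m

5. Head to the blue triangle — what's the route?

turn left 77°, forward 1.7 m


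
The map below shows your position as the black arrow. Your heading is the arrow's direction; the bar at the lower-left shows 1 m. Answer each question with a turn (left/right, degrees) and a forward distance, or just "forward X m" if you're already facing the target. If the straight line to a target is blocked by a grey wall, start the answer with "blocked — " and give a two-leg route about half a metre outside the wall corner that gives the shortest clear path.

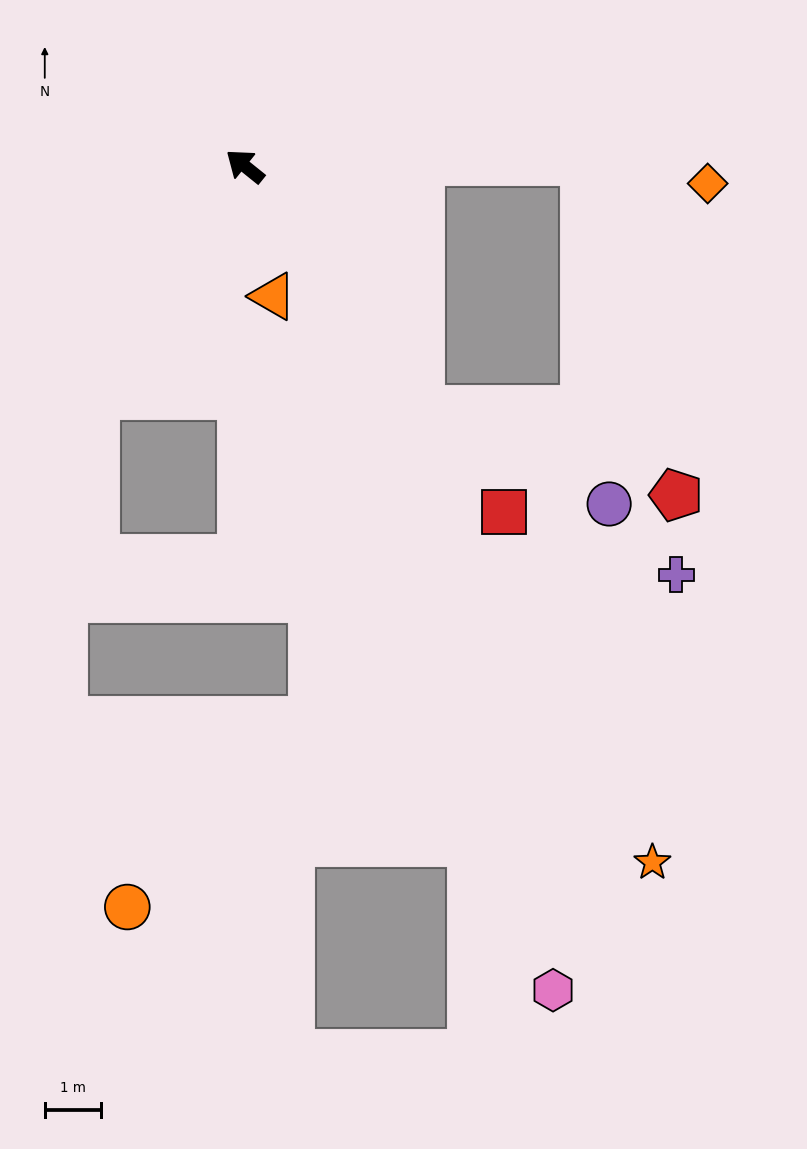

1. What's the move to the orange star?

turn left 159°, forward 14.2 m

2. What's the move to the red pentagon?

blocked — turn right 140°, forward 6.0 m, then turn right 76°, forward 6.1 m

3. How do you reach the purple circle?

blocked — turn left 165°, forward 5.3 m, then turn left 27°, forward 3.7 m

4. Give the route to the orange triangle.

turn left 141°, forward 2.4 m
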